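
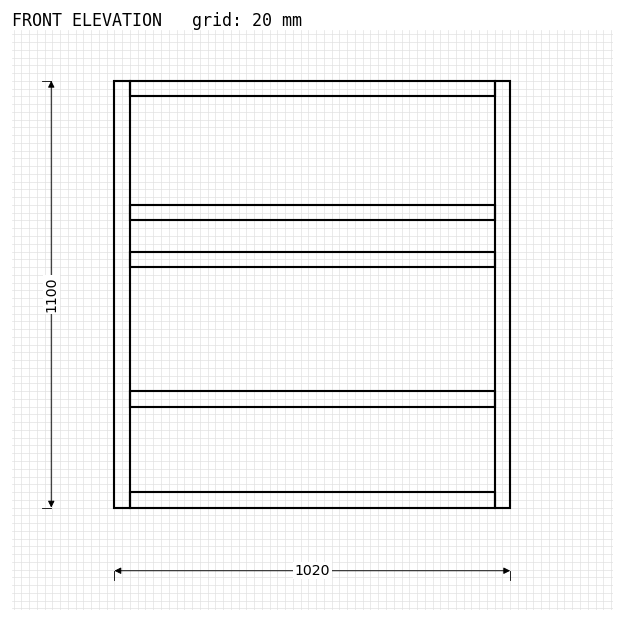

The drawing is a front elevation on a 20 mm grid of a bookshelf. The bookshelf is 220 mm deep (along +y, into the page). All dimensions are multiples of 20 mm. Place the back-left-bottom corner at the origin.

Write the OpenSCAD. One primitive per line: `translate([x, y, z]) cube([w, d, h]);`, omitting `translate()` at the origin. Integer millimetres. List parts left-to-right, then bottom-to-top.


cube([40, 220, 1100]);
translate([40, 0, 0]) cube([940, 220, 40]);
translate([40, 0, 260]) cube([940, 220, 40]);
translate([40, 0, 620]) cube([940, 220, 40]);
translate([40, 0, 740]) cube([940, 220, 40]);
translate([40, 0, 1060]) cube([940, 220, 40]);
translate([980, 0, 0]) cube([40, 220, 1100]);


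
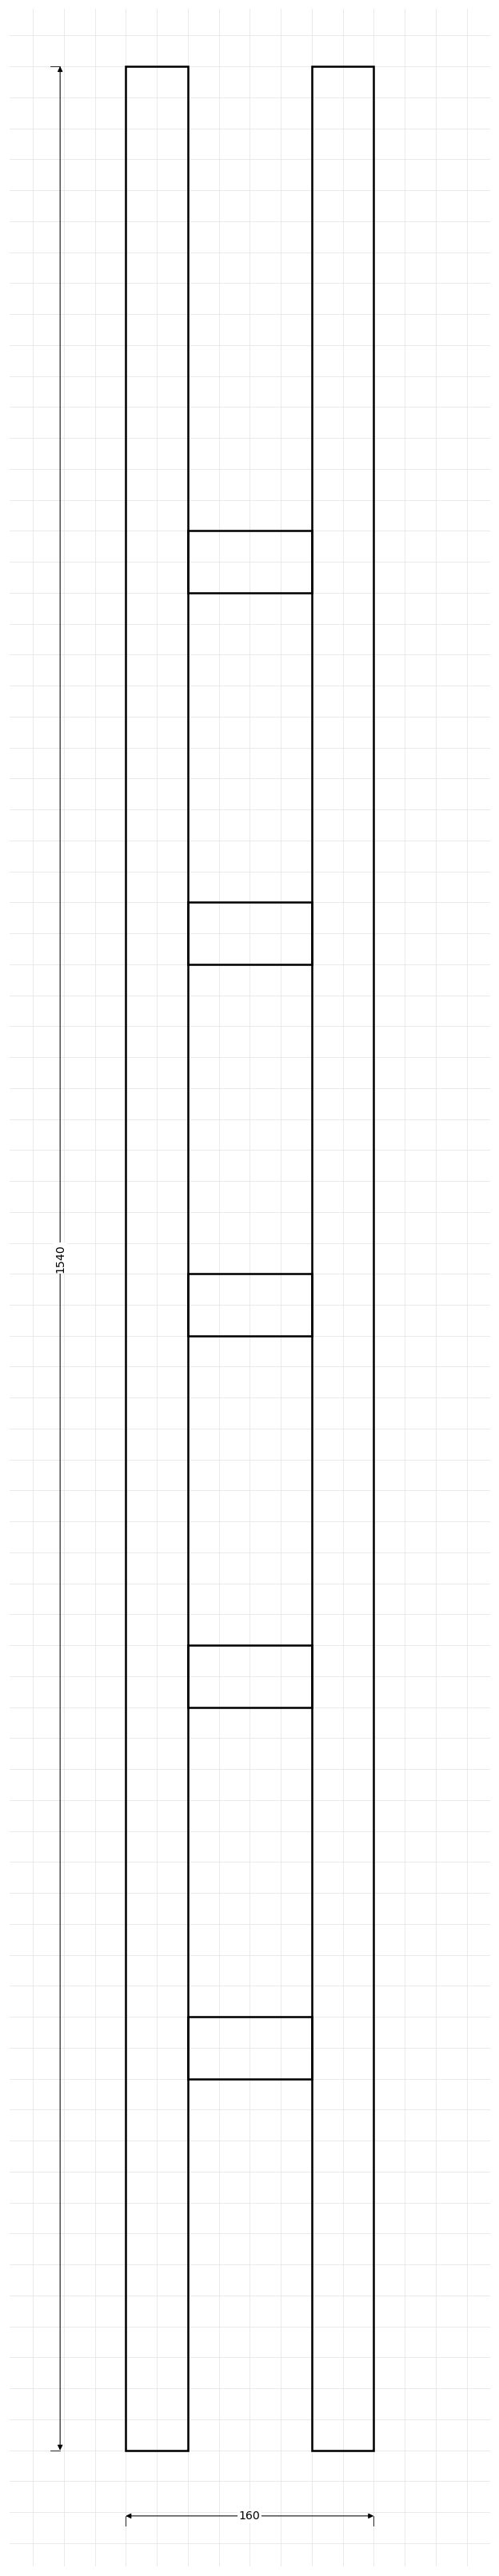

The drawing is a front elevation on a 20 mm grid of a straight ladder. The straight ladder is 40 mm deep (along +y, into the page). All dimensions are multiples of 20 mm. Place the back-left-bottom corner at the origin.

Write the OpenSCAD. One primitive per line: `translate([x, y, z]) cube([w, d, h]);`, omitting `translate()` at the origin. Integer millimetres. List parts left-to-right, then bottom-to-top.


cube([40, 40, 1540]);
translate([40, 0, 240]) cube([80, 40, 40]);
translate([40, 0, 480]) cube([80, 40, 40]);
translate([40, 0, 720]) cube([80, 40, 40]);
translate([40, 0, 960]) cube([80, 40, 40]);
translate([40, 0, 1200]) cube([80, 40, 40]);
translate([120, 0, 0]) cube([40, 40, 1540]);


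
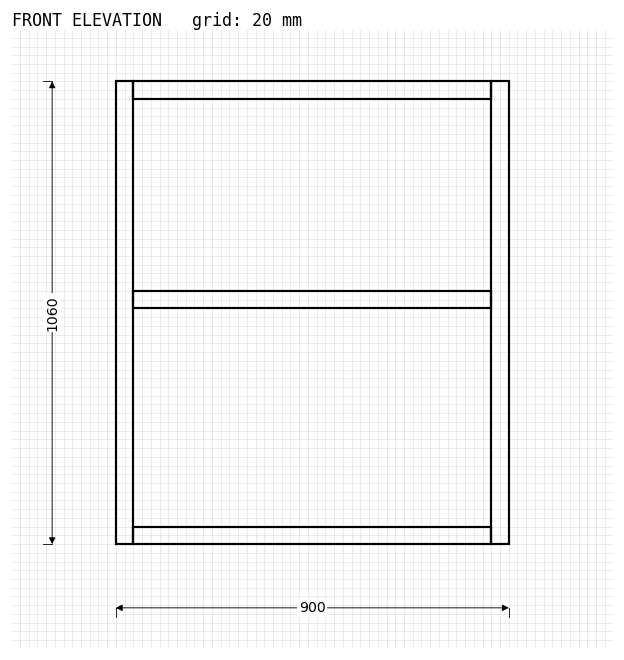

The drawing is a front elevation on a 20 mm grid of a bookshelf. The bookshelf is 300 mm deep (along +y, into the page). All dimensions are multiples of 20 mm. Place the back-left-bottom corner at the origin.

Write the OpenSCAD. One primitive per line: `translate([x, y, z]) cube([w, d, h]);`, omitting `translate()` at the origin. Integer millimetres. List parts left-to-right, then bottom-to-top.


cube([40, 300, 1060]);
translate([40, 0, 0]) cube([820, 300, 40]);
translate([40, 0, 540]) cube([820, 300, 40]);
translate([40, 0, 1020]) cube([820, 300, 40]);
translate([860, 0, 0]) cube([40, 300, 1060]);


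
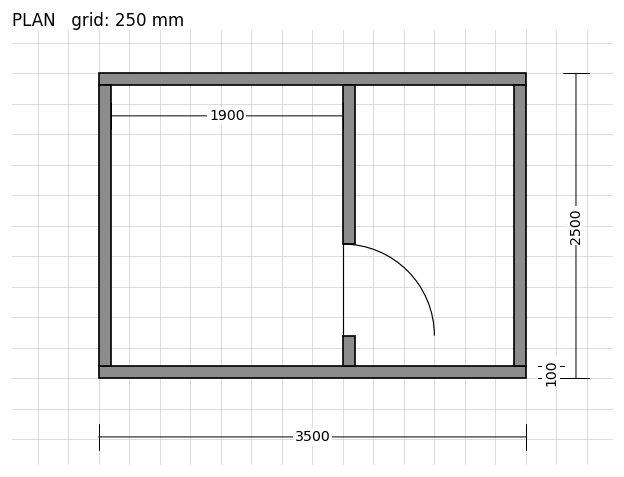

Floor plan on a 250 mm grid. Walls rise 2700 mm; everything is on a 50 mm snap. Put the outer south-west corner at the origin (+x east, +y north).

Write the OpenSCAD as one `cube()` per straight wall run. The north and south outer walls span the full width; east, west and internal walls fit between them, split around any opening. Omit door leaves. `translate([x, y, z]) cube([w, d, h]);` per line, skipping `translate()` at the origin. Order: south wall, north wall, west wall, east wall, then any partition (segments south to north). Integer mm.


cube([3500, 100, 2700]);
translate([0, 2400, 0]) cube([3500, 100, 2700]);
translate([0, 100, 0]) cube([100, 2300, 2700]);
translate([3400, 100, 0]) cube([100, 2300, 2700]);
translate([2000, 100, 0]) cube([100, 250, 2700]);
translate([2000, 1100, 0]) cube([100, 1300, 2700]);


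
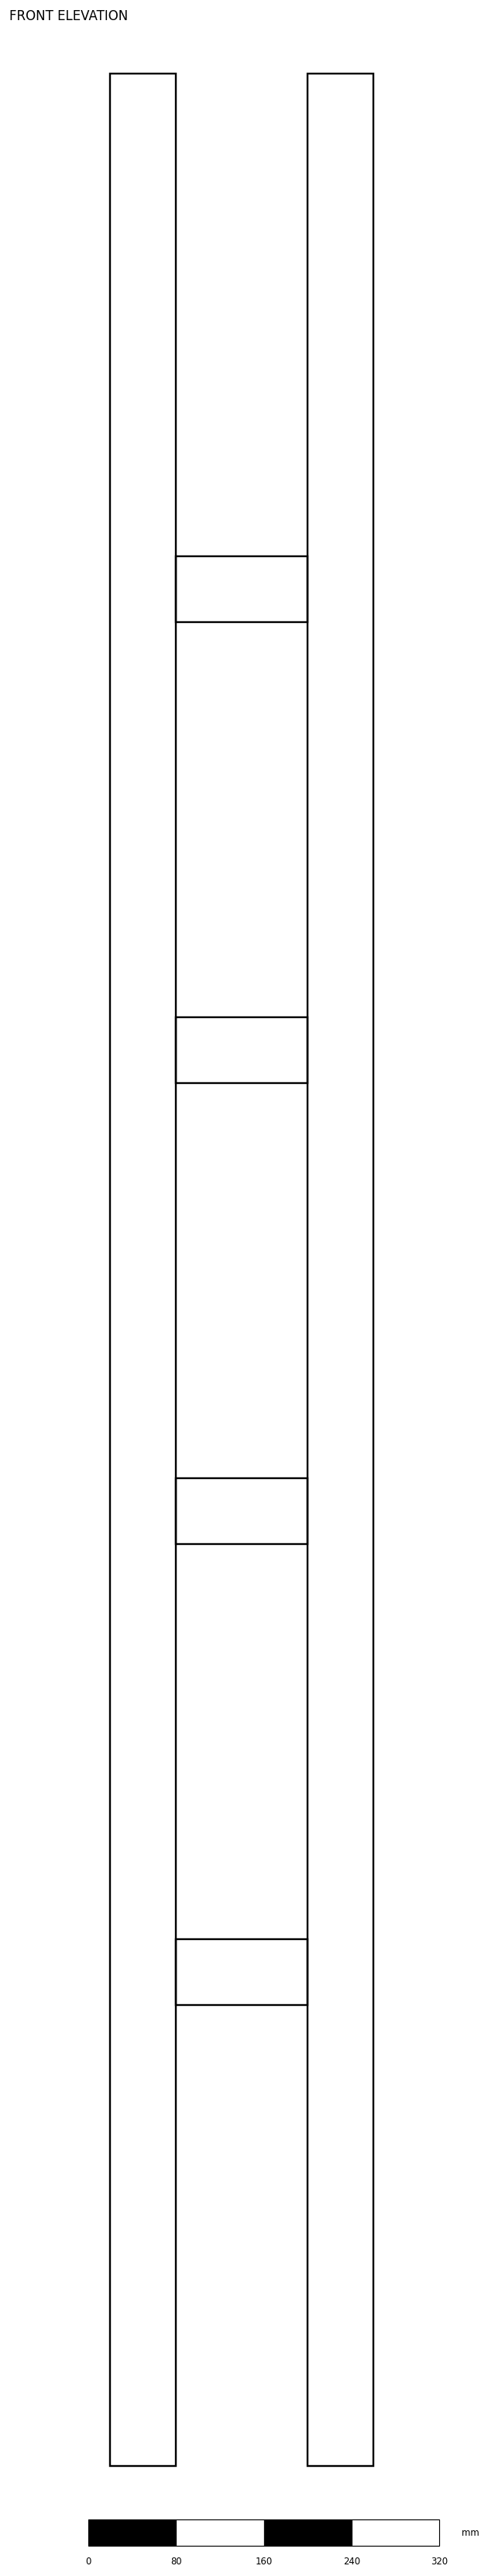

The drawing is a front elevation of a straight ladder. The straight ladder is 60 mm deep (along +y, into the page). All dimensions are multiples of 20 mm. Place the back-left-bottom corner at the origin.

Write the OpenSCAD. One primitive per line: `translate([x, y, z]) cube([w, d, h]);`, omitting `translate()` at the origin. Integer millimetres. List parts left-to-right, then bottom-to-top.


cube([60, 60, 2180]);
translate([60, 0, 420]) cube([120, 60, 60]);
translate([60, 0, 840]) cube([120, 60, 60]);
translate([60, 0, 1260]) cube([120, 60, 60]);
translate([60, 0, 1680]) cube([120, 60, 60]);
translate([180, 0, 0]) cube([60, 60, 2180]);


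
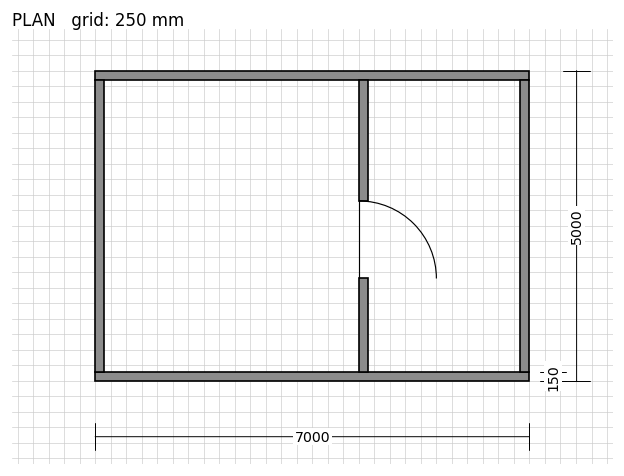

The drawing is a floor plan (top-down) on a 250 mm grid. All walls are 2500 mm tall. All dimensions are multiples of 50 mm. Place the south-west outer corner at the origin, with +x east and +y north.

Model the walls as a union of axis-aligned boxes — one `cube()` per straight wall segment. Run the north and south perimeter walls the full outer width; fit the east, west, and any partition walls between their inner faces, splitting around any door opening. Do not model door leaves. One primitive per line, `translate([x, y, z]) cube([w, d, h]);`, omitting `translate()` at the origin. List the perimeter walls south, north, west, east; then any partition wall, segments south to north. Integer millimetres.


cube([7000, 150, 2500]);
translate([0, 4850, 0]) cube([7000, 150, 2500]);
translate([0, 150, 0]) cube([150, 4700, 2500]);
translate([6850, 150, 0]) cube([150, 4700, 2500]);
translate([4250, 150, 0]) cube([150, 1500, 2500]);
translate([4250, 2900, 0]) cube([150, 1950, 2500]);


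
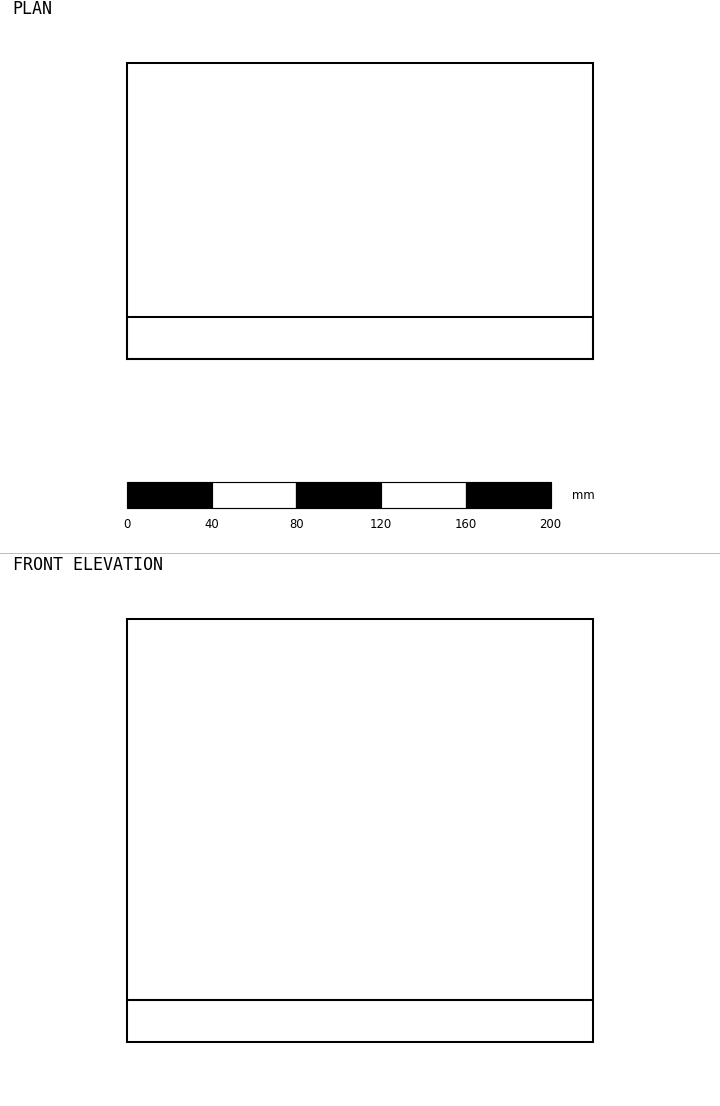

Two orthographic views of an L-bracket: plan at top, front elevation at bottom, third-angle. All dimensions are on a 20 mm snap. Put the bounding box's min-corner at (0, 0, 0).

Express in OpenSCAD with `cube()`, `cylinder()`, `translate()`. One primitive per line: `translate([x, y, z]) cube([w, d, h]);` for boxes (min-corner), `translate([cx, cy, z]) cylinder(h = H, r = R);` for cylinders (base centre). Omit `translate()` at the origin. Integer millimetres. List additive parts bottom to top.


cube([220, 140, 20]);
translate([0, 0, 20]) cube([220, 20, 180]);


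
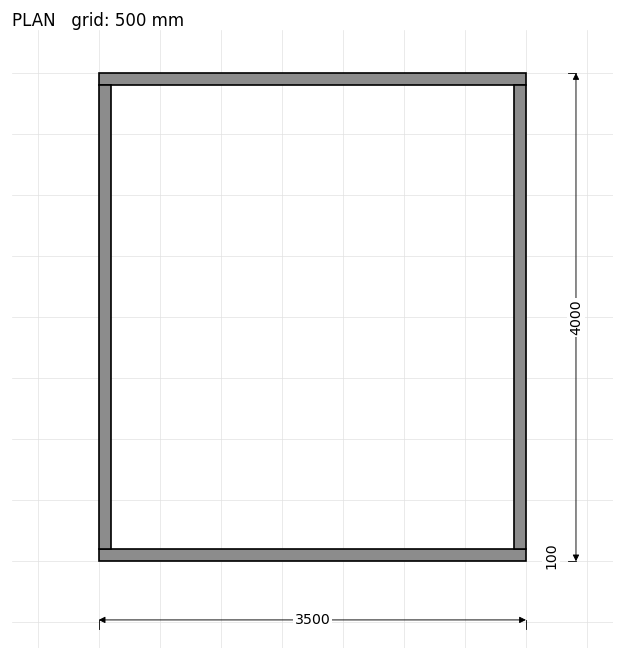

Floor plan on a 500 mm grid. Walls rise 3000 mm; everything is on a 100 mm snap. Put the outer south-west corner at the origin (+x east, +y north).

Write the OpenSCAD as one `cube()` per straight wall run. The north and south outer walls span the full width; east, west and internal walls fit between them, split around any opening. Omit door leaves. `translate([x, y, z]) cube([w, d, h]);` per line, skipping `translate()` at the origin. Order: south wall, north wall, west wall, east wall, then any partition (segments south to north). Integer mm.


cube([3500, 100, 3000]);
translate([0, 3900, 0]) cube([3500, 100, 3000]);
translate([0, 100, 0]) cube([100, 3800, 3000]);
translate([3400, 100, 0]) cube([100, 3800, 3000]);


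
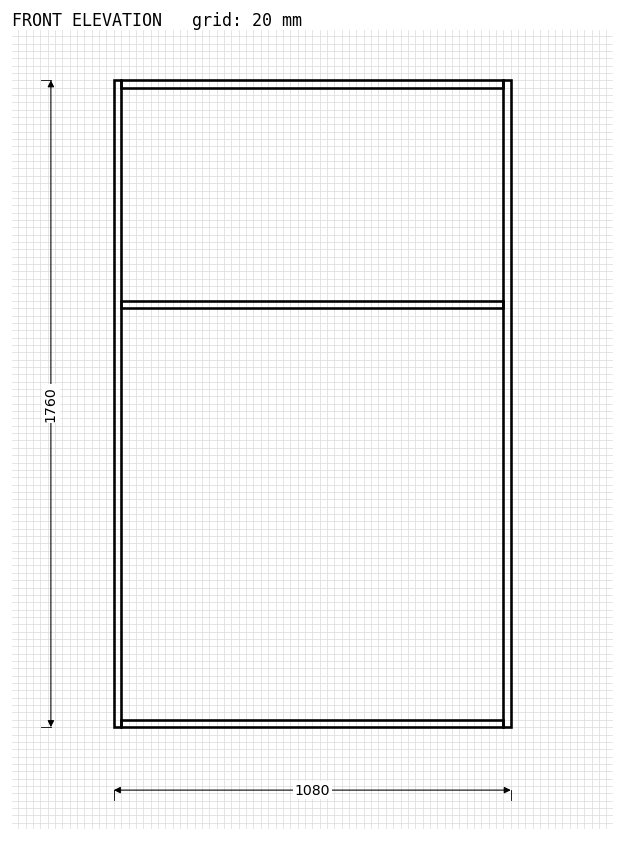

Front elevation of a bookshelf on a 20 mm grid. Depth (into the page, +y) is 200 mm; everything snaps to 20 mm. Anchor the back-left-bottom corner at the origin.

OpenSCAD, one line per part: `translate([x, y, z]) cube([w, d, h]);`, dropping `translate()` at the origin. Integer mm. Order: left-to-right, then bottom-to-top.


cube([20, 200, 1760]);
translate([20, 0, 0]) cube([1040, 200, 20]);
translate([20, 0, 1140]) cube([1040, 200, 20]);
translate([20, 0, 1740]) cube([1040, 200, 20]);
translate([1060, 0, 0]) cube([20, 200, 1760]);


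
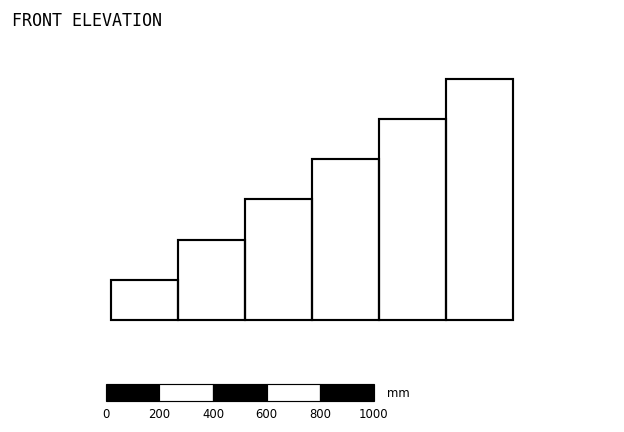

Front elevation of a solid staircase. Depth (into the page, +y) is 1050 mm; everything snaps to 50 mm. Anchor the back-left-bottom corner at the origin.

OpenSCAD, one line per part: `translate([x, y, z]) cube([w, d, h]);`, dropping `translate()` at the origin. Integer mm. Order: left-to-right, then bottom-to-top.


cube([250, 1050, 150]);
translate([250, 0, 0]) cube([250, 1050, 300]);
translate([500, 0, 0]) cube([250, 1050, 450]);
translate([750, 0, 0]) cube([250, 1050, 600]);
translate([1000, 0, 0]) cube([250, 1050, 750]);
translate([1250, 0, 0]) cube([250, 1050, 900]);


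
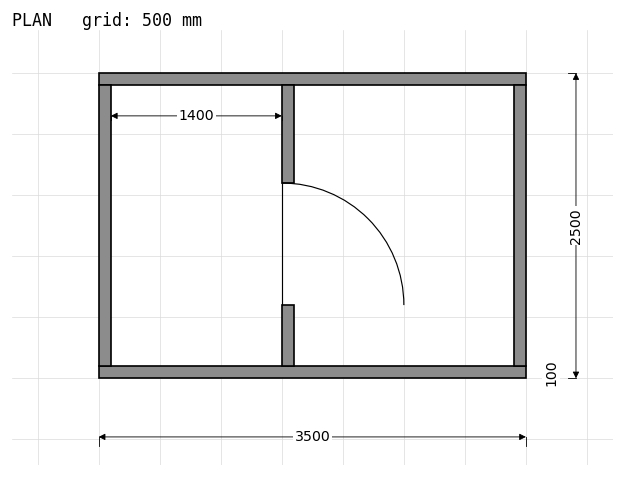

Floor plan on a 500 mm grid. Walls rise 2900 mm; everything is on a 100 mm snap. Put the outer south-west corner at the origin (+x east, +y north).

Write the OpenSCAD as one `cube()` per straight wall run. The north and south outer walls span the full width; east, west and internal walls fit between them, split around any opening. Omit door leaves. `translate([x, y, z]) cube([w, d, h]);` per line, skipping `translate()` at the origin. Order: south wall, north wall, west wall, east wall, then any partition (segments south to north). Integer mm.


cube([3500, 100, 2900]);
translate([0, 2400, 0]) cube([3500, 100, 2900]);
translate([0, 100, 0]) cube([100, 2300, 2900]);
translate([3400, 100, 0]) cube([100, 2300, 2900]);
translate([1500, 100, 0]) cube([100, 500, 2900]);
translate([1500, 1600, 0]) cube([100, 800, 2900]);


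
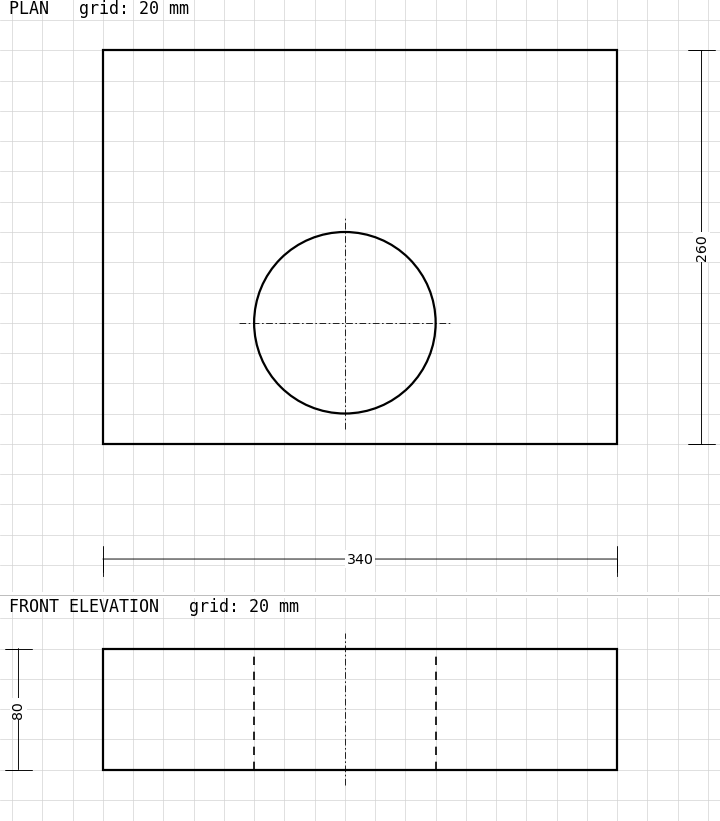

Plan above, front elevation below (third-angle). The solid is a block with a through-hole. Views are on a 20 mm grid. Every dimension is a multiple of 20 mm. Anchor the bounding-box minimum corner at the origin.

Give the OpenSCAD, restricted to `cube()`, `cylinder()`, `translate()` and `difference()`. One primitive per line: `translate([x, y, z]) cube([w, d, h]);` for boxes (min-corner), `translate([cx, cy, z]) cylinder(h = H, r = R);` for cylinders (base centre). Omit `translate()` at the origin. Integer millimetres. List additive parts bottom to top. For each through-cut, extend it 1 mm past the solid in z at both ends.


difference() {
  cube([340, 260, 80]);
  translate([160, 80, -1]) cylinder(h = 82, r = 60);
}


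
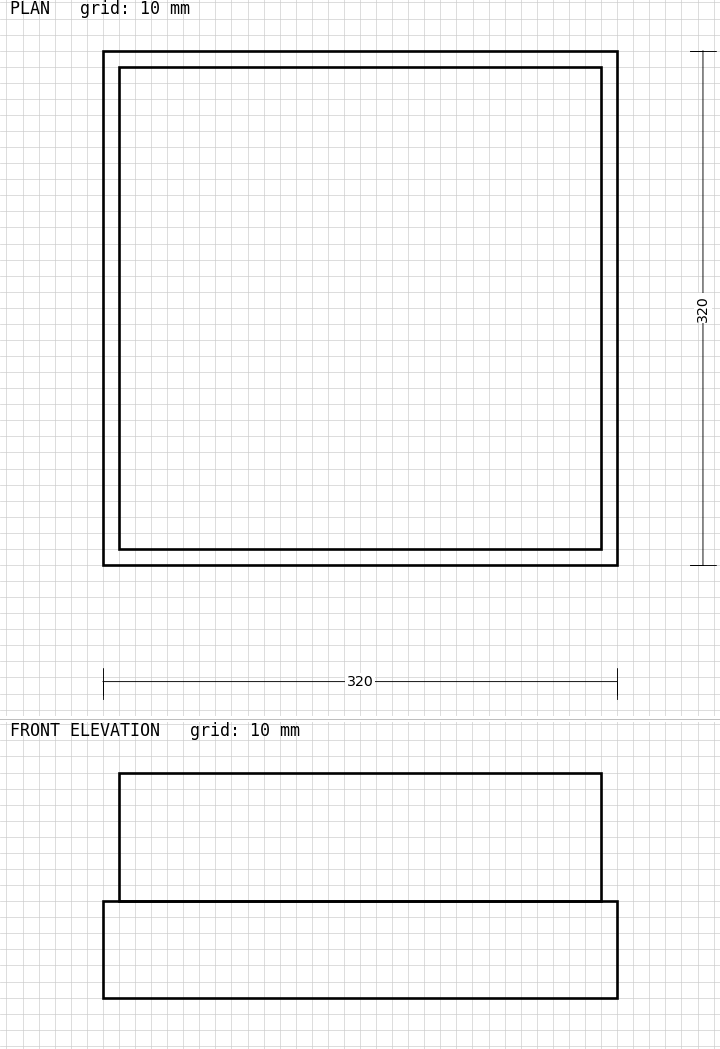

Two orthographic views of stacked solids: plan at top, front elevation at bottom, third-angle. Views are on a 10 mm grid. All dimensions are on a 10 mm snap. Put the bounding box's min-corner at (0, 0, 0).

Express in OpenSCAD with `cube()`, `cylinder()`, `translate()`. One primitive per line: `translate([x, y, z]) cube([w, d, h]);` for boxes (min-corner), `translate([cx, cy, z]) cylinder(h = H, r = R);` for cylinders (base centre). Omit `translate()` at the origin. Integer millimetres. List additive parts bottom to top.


cube([320, 320, 60]);
translate([10, 10, 60]) cube([300, 300, 80]);


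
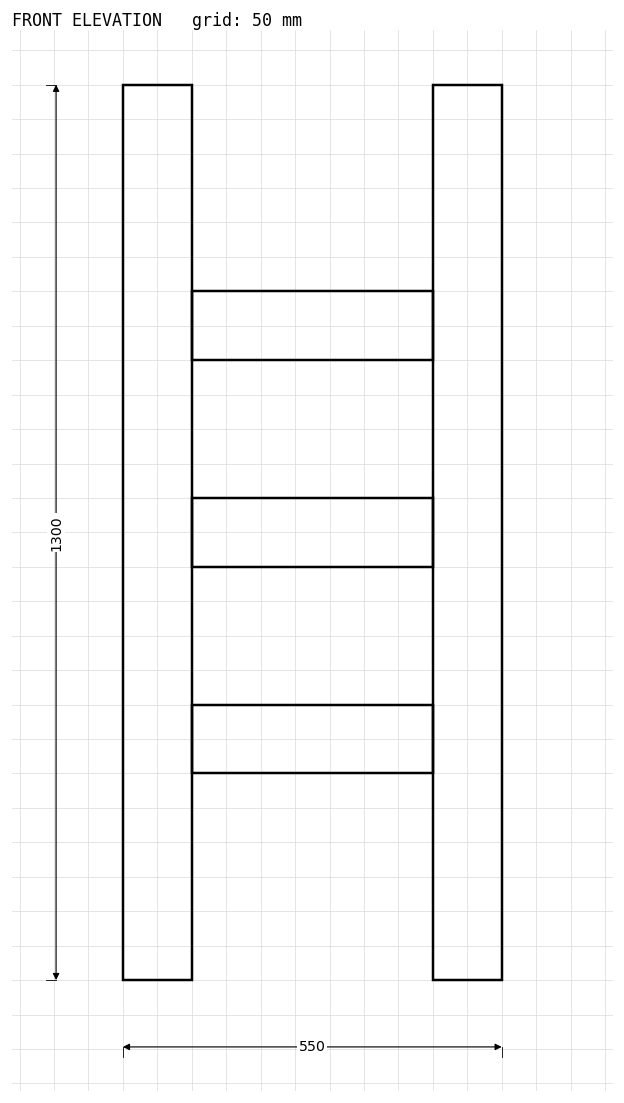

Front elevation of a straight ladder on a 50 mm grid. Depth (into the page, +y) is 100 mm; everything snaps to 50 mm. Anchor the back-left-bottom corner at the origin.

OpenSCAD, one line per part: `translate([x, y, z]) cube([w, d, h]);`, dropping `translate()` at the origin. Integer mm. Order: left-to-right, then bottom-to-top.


cube([100, 100, 1300]);
translate([100, 0, 300]) cube([350, 100, 100]);
translate([100, 0, 600]) cube([350, 100, 100]);
translate([100, 0, 900]) cube([350, 100, 100]);
translate([450, 0, 0]) cube([100, 100, 1300]);


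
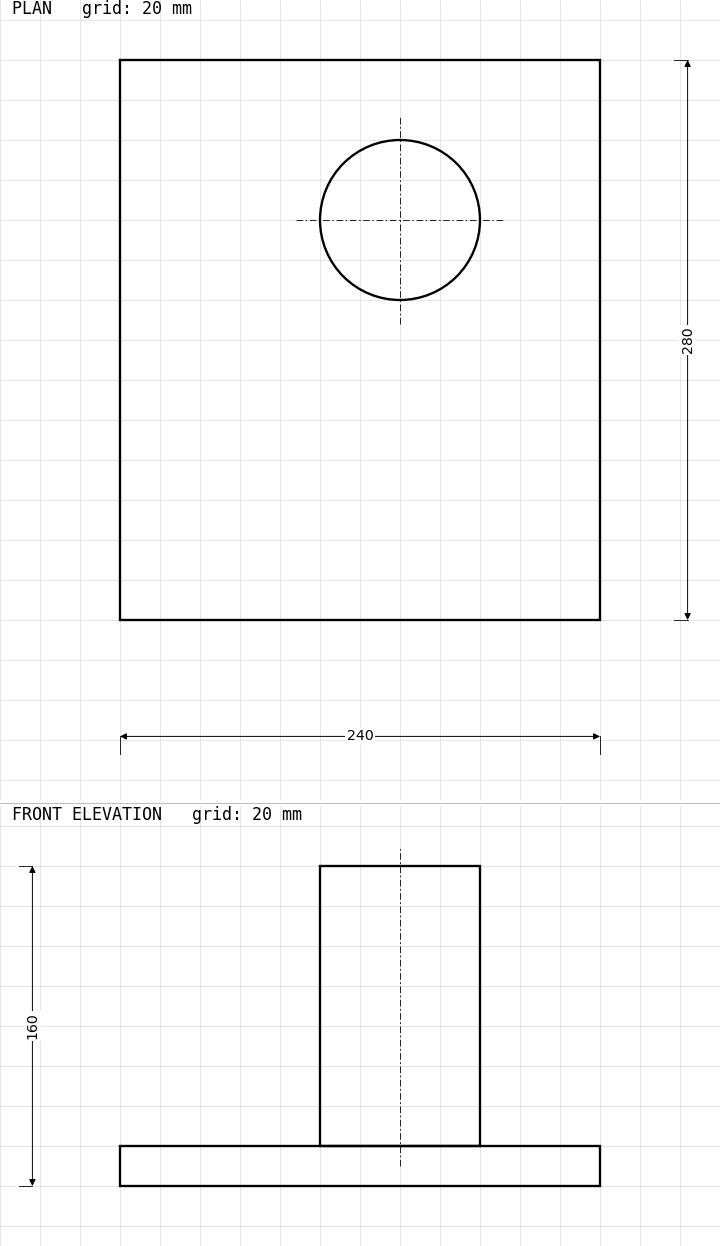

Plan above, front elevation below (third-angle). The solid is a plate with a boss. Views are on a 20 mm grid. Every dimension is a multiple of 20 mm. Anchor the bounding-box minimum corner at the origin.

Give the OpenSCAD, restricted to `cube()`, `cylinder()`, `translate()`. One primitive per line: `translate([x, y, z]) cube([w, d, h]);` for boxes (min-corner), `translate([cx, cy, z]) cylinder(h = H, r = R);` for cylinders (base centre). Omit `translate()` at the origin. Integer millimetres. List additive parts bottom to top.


cube([240, 280, 20]);
translate([140, 200, 20]) cylinder(h = 140, r = 40);


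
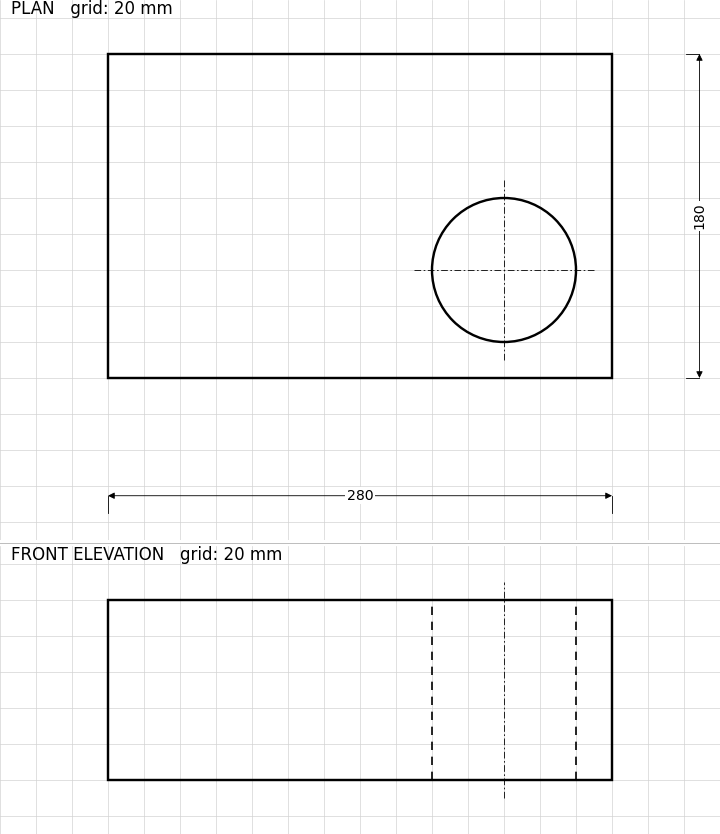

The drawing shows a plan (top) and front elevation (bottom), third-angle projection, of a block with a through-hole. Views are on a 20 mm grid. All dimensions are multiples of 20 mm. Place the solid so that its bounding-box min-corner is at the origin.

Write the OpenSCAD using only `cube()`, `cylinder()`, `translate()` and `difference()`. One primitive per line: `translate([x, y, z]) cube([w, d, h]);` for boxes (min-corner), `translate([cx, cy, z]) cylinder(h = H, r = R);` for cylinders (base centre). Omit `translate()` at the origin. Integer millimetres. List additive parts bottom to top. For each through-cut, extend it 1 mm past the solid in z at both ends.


difference() {
  cube([280, 180, 100]);
  translate([220, 60, -1]) cylinder(h = 102, r = 40);
}


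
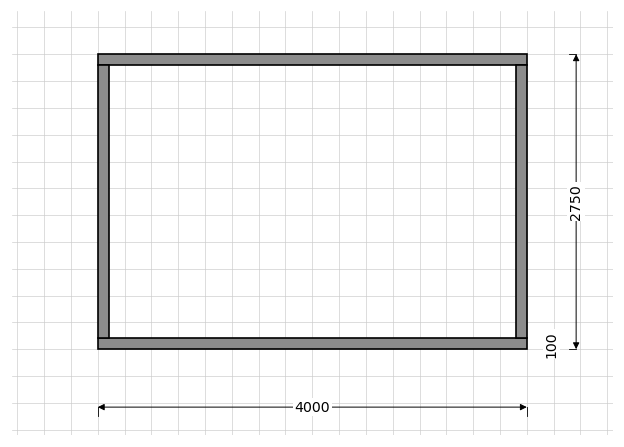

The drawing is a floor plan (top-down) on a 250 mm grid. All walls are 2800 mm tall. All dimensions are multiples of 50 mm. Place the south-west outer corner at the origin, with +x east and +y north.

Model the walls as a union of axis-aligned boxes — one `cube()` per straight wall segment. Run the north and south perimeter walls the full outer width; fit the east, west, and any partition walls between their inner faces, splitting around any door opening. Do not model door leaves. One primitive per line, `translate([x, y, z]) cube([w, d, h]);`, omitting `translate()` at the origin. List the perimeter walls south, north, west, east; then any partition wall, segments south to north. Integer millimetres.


cube([4000, 100, 2800]);
translate([0, 2650, 0]) cube([4000, 100, 2800]);
translate([0, 100, 0]) cube([100, 2550, 2800]);
translate([3900, 100, 0]) cube([100, 2550, 2800]);


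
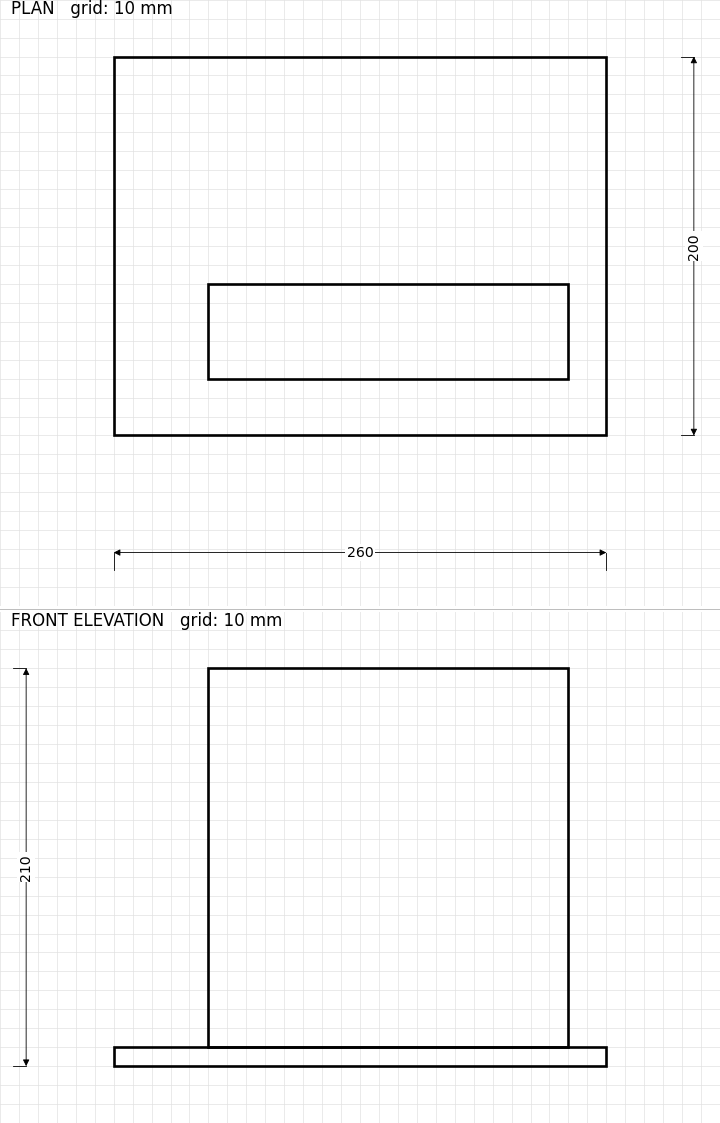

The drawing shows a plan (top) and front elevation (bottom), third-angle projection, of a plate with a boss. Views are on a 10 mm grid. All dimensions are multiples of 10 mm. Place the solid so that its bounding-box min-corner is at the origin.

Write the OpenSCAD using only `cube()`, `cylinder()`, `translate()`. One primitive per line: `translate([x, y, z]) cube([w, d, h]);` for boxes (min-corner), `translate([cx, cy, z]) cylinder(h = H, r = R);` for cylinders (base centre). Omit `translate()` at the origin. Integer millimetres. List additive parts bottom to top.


cube([260, 200, 10]);
translate([50, 30, 10]) cube([190, 50, 200]);


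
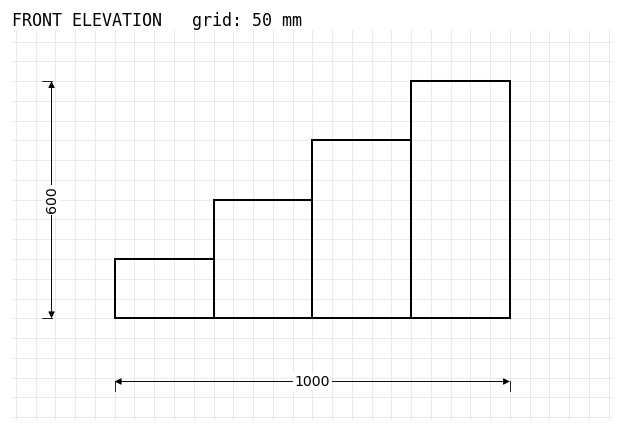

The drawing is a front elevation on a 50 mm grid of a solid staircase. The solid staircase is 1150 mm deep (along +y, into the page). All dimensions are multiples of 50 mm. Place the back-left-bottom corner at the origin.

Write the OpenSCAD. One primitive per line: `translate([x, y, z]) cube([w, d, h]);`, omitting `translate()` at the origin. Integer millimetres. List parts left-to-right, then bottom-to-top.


cube([250, 1150, 150]);
translate([250, 0, 0]) cube([250, 1150, 300]);
translate([500, 0, 0]) cube([250, 1150, 450]);
translate([750, 0, 0]) cube([250, 1150, 600]);


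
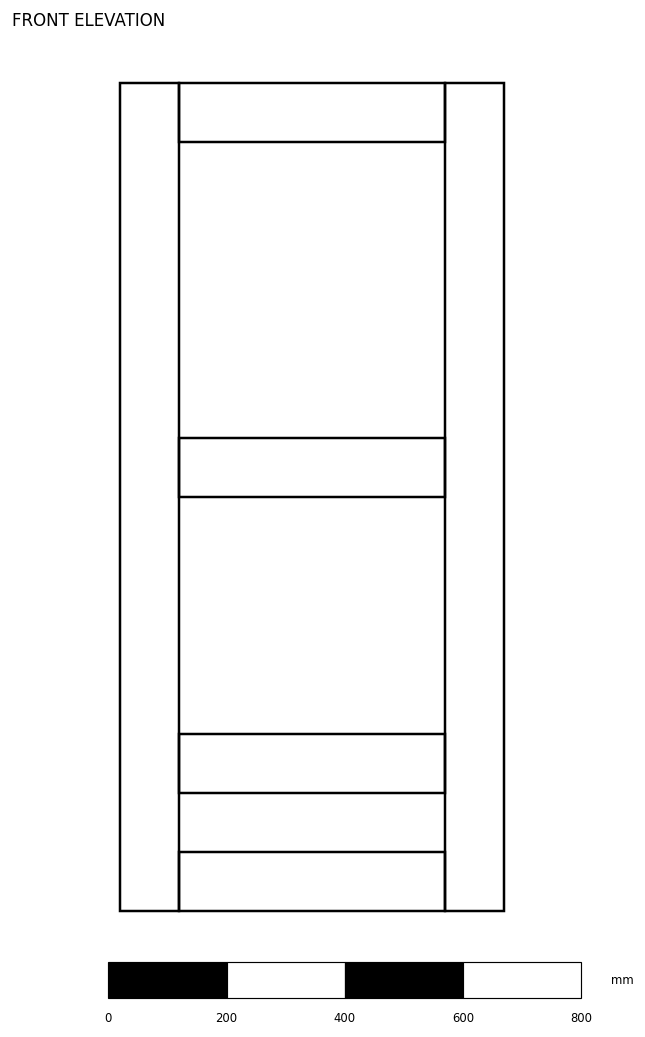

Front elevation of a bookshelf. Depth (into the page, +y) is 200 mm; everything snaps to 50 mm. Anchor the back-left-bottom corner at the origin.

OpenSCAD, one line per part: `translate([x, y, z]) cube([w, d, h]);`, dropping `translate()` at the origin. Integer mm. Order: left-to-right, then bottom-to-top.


cube([100, 200, 1400]);
translate([100, 0, 0]) cube([450, 200, 100]);
translate([100, 0, 200]) cube([450, 200, 100]);
translate([100, 0, 700]) cube([450, 200, 100]);
translate([100, 0, 1300]) cube([450, 200, 100]);
translate([550, 0, 0]) cube([100, 200, 1400]);


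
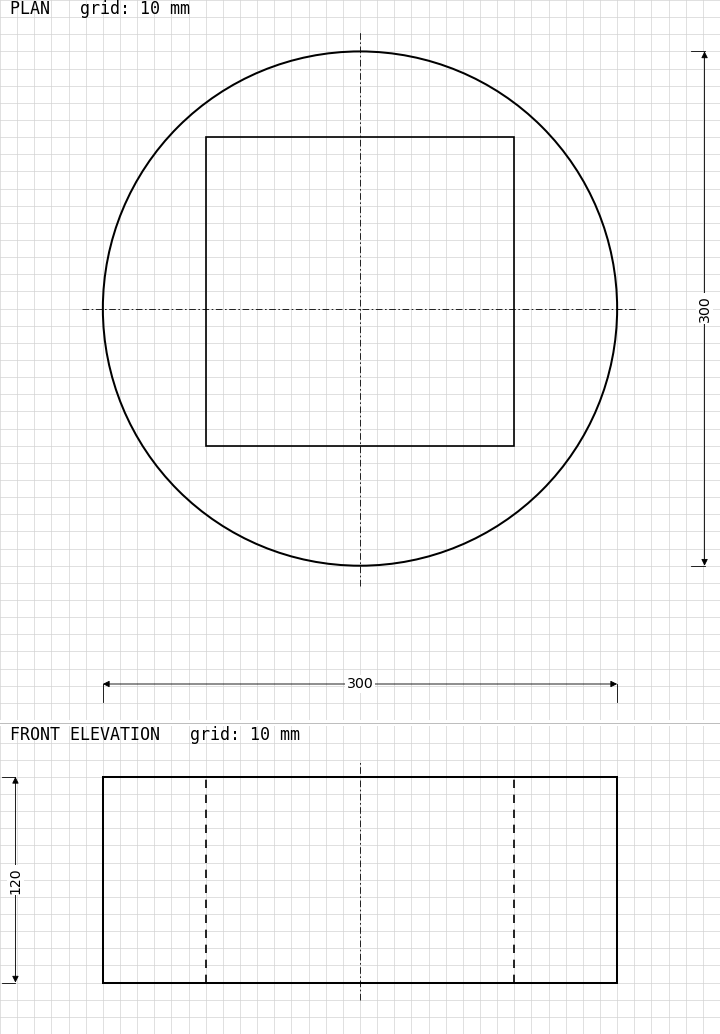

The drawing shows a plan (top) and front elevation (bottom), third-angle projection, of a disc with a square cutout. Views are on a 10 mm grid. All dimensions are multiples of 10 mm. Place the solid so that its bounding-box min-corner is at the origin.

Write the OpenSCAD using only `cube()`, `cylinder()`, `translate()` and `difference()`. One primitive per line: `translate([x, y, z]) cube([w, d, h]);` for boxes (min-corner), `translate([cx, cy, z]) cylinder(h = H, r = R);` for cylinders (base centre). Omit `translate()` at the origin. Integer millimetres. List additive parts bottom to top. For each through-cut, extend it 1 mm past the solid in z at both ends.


difference() {
  translate([150, 150, 0]) cylinder(h = 120, r = 150);
  translate([60, 70, -1]) cube([180, 180, 122]);
}


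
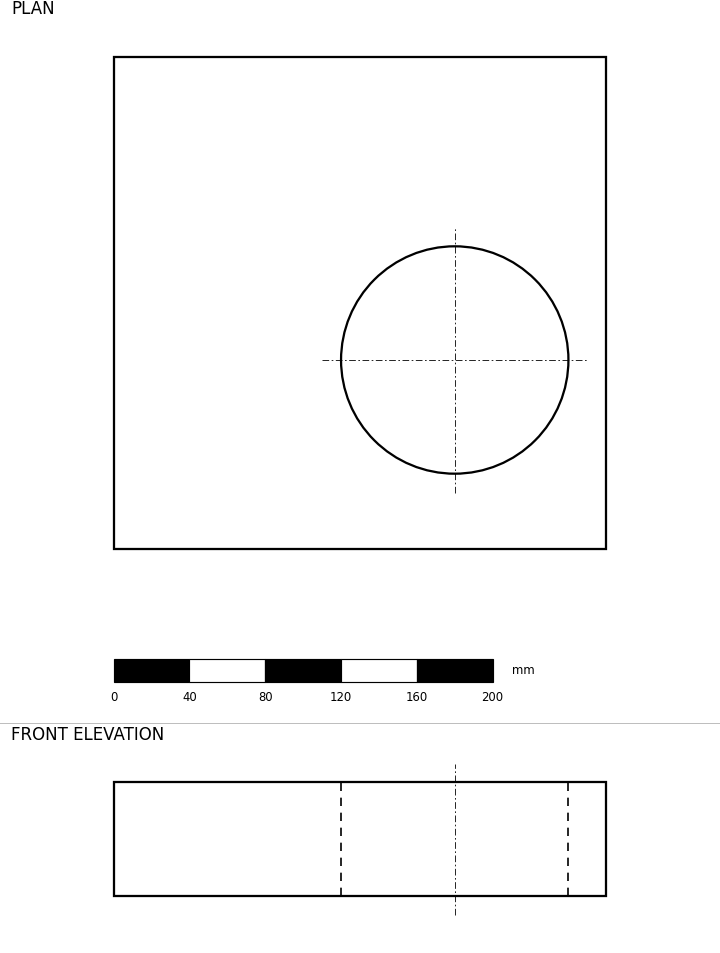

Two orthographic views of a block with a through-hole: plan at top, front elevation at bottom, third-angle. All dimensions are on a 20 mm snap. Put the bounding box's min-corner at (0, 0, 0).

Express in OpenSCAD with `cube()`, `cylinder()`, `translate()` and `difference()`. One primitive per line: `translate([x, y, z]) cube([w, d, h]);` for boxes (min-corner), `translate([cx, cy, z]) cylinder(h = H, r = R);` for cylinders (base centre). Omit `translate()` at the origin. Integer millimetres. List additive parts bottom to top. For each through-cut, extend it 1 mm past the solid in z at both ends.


difference() {
  cube([260, 260, 60]);
  translate([180, 100, -1]) cylinder(h = 62, r = 60);
}


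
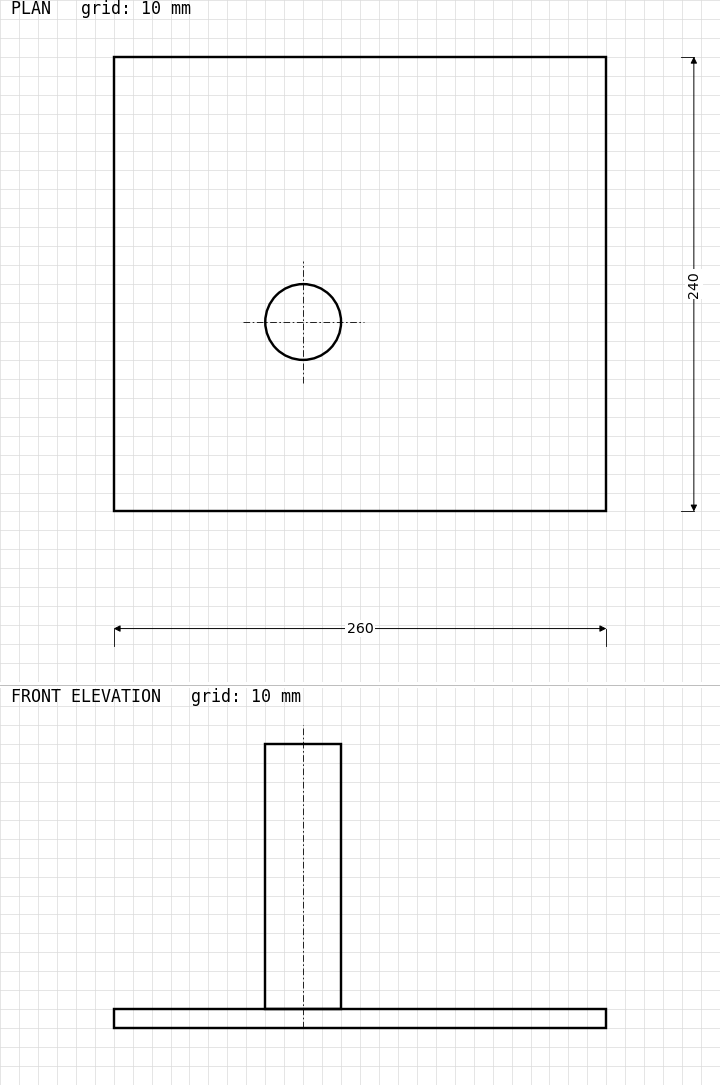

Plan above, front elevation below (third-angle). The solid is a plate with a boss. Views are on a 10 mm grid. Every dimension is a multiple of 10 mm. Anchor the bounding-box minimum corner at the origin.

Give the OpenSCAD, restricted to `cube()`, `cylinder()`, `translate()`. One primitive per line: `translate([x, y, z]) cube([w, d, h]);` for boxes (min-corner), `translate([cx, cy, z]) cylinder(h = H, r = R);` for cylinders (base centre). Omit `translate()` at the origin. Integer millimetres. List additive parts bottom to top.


cube([260, 240, 10]);
translate([100, 100, 10]) cylinder(h = 140, r = 20);


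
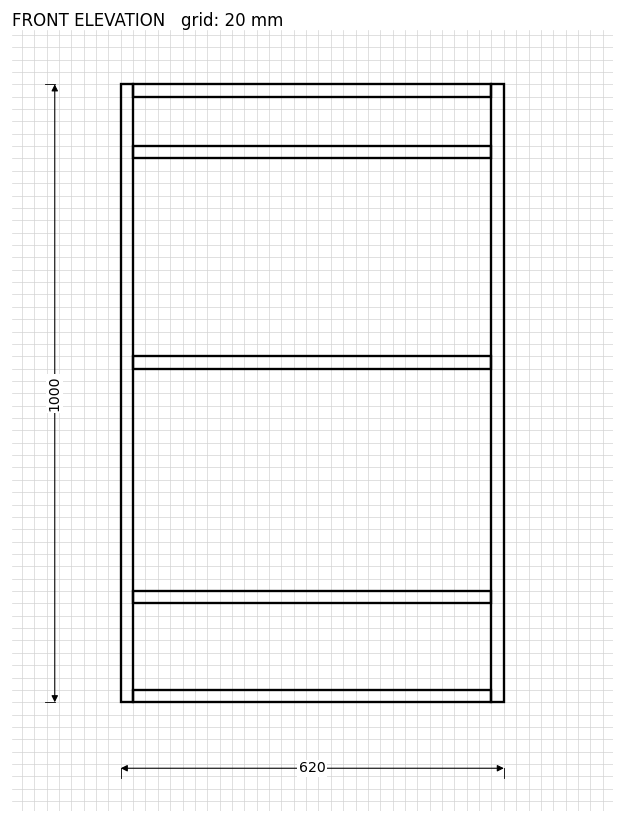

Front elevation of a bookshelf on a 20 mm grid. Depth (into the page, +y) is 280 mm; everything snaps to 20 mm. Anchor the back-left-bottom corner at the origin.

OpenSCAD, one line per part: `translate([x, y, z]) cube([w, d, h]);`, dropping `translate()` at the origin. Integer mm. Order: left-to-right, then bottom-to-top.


cube([20, 280, 1000]);
translate([20, 0, 0]) cube([580, 280, 20]);
translate([20, 0, 160]) cube([580, 280, 20]);
translate([20, 0, 540]) cube([580, 280, 20]);
translate([20, 0, 880]) cube([580, 280, 20]);
translate([20, 0, 980]) cube([580, 280, 20]);
translate([600, 0, 0]) cube([20, 280, 1000]);


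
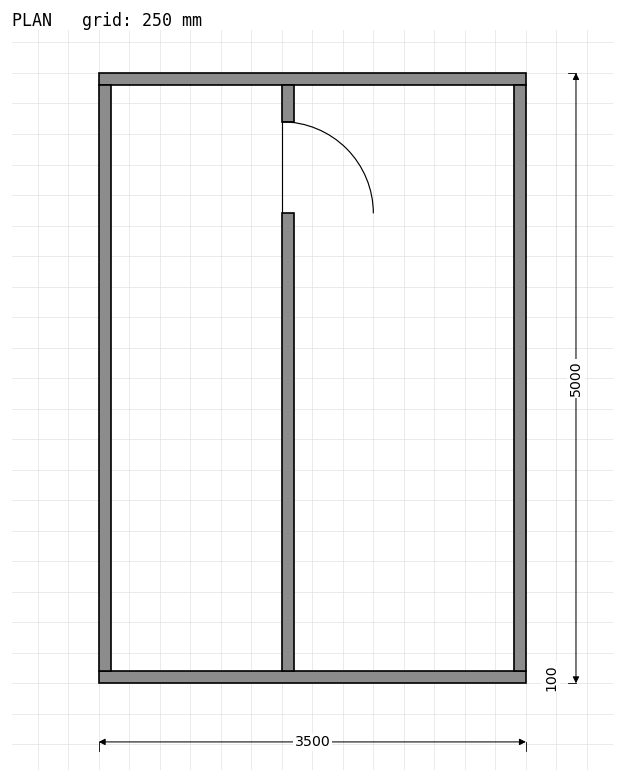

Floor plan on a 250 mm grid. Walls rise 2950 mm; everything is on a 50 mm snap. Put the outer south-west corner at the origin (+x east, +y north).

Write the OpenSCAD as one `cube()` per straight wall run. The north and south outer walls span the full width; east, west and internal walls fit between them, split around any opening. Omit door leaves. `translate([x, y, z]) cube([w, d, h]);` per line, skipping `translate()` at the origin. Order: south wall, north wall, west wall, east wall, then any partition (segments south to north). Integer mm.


cube([3500, 100, 2950]);
translate([0, 4900, 0]) cube([3500, 100, 2950]);
translate([0, 100, 0]) cube([100, 4800, 2950]);
translate([3400, 100, 0]) cube([100, 4800, 2950]);
translate([1500, 100, 0]) cube([100, 3750, 2950]);
translate([1500, 4600, 0]) cube([100, 300, 2950]);


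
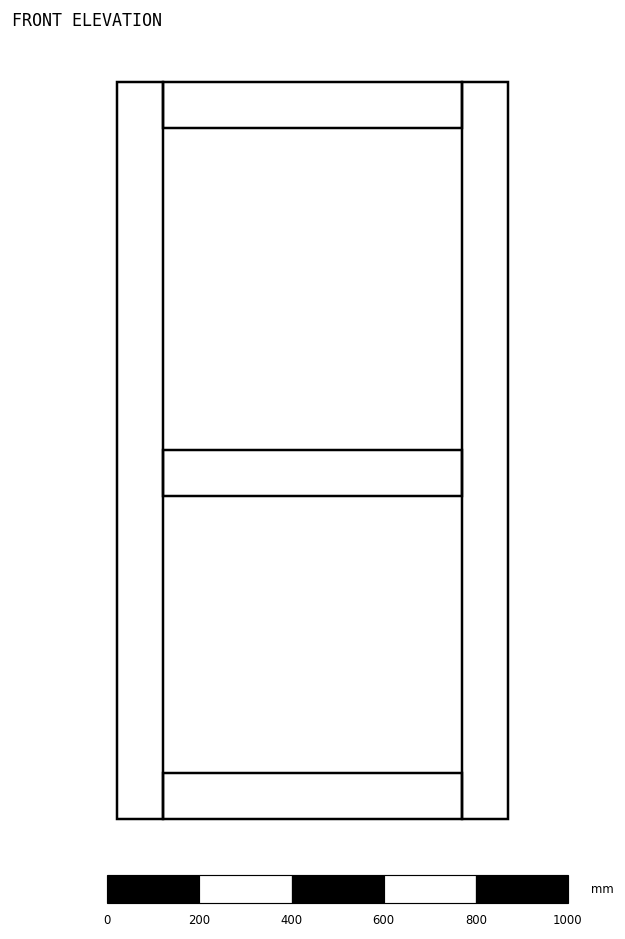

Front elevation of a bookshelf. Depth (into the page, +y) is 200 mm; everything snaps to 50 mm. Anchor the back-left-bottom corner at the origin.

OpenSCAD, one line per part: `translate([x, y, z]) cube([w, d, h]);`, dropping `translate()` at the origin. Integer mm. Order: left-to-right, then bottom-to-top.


cube([100, 200, 1600]);
translate([100, 0, 0]) cube([650, 200, 100]);
translate([100, 0, 700]) cube([650, 200, 100]);
translate([100, 0, 1500]) cube([650, 200, 100]);
translate([750, 0, 0]) cube([100, 200, 1600]);


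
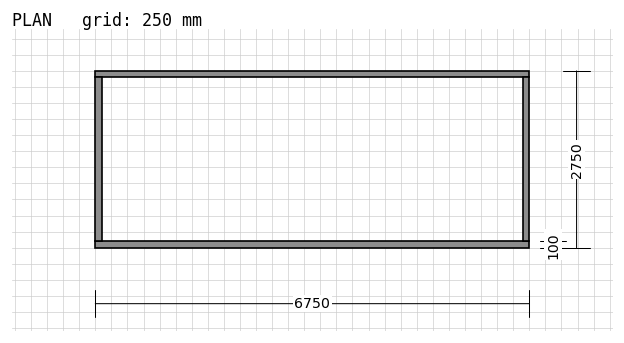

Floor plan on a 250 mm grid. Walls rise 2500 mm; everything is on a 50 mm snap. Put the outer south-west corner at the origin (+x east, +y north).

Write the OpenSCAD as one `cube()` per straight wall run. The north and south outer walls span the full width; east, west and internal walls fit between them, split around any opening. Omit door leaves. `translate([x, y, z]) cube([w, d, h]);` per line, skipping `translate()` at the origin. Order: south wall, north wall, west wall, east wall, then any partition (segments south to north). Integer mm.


cube([6750, 100, 2500]);
translate([0, 2650, 0]) cube([6750, 100, 2500]);
translate([0, 100, 0]) cube([100, 2550, 2500]);
translate([6650, 100, 0]) cube([100, 2550, 2500]);


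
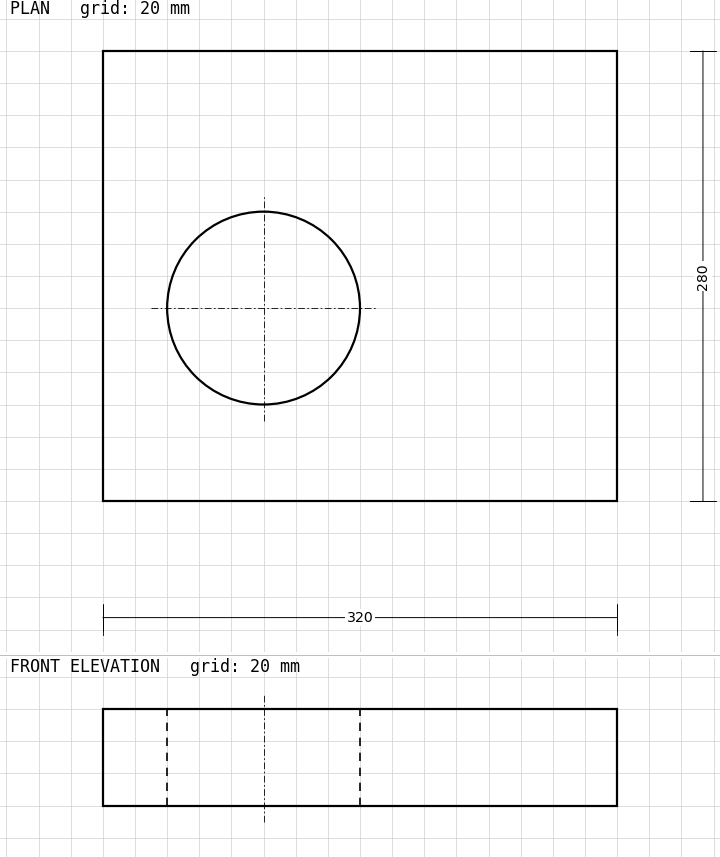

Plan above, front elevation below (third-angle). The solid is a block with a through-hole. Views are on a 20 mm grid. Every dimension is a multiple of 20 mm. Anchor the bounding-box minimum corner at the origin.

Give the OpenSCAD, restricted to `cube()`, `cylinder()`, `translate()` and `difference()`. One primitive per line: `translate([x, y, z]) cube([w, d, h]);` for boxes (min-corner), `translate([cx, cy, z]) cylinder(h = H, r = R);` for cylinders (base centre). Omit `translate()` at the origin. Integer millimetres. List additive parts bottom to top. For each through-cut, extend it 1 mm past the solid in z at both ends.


difference() {
  cube([320, 280, 60]);
  translate([100, 120, -1]) cylinder(h = 62, r = 60);
}


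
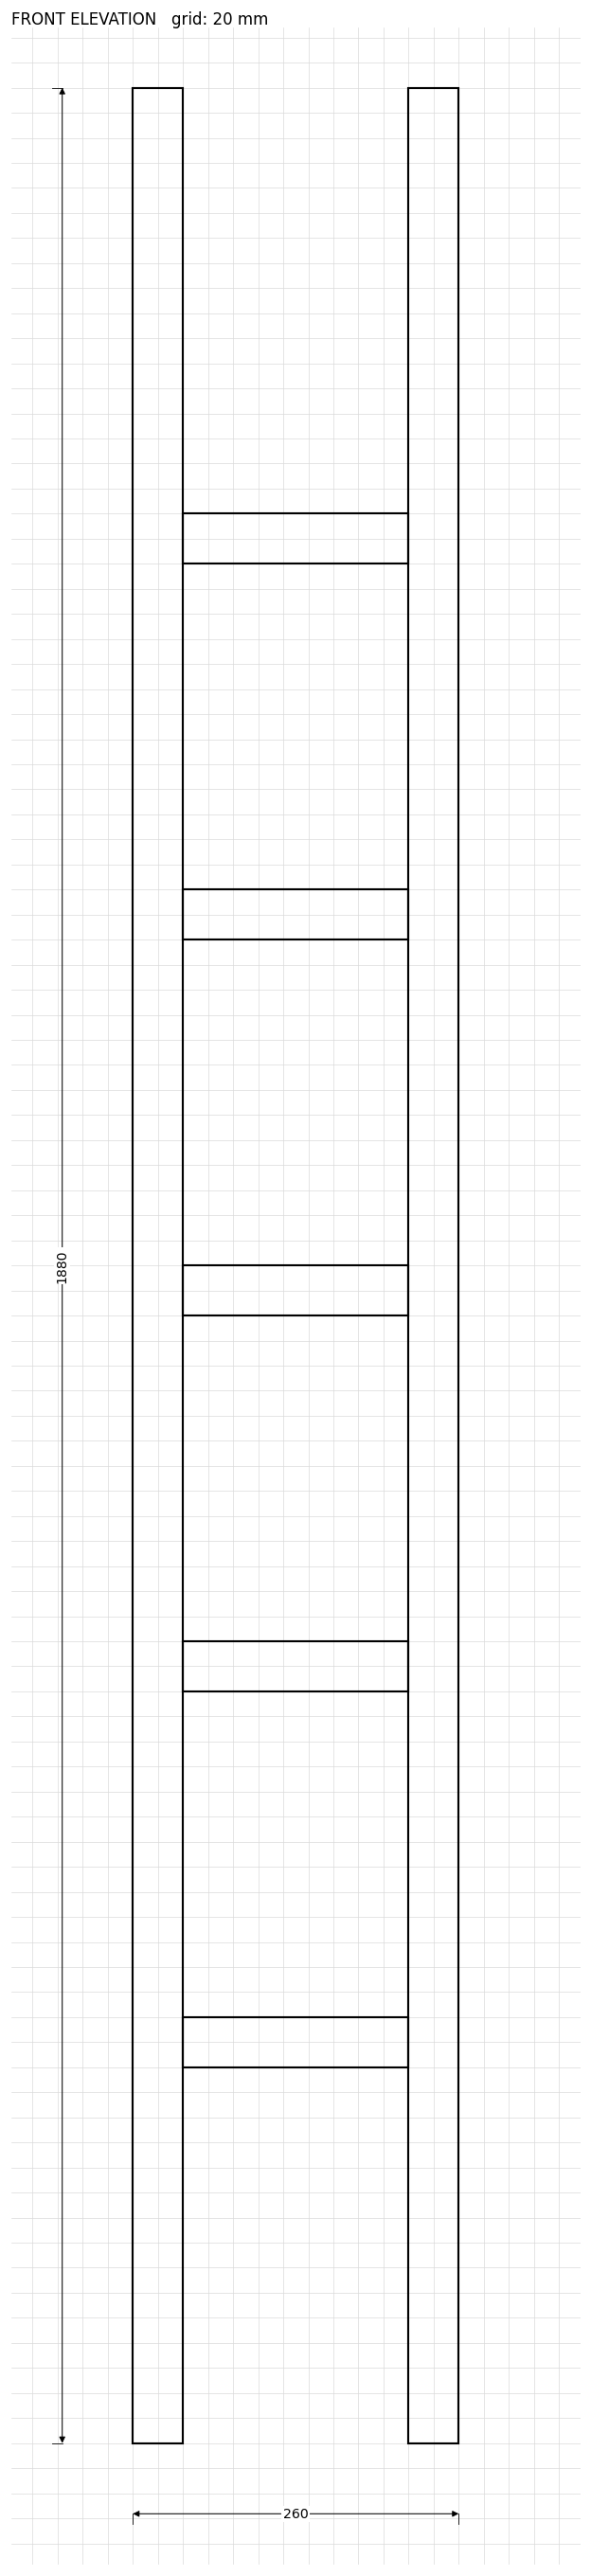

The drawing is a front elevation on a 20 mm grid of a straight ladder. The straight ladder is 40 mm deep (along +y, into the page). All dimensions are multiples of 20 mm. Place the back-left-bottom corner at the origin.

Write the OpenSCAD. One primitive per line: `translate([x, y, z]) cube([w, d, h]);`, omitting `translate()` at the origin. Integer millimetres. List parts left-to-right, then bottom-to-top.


cube([40, 40, 1880]);
translate([40, 0, 300]) cube([180, 40, 40]);
translate([40, 0, 600]) cube([180, 40, 40]);
translate([40, 0, 900]) cube([180, 40, 40]);
translate([40, 0, 1200]) cube([180, 40, 40]);
translate([40, 0, 1500]) cube([180, 40, 40]);
translate([220, 0, 0]) cube([40, 40, 1880]);


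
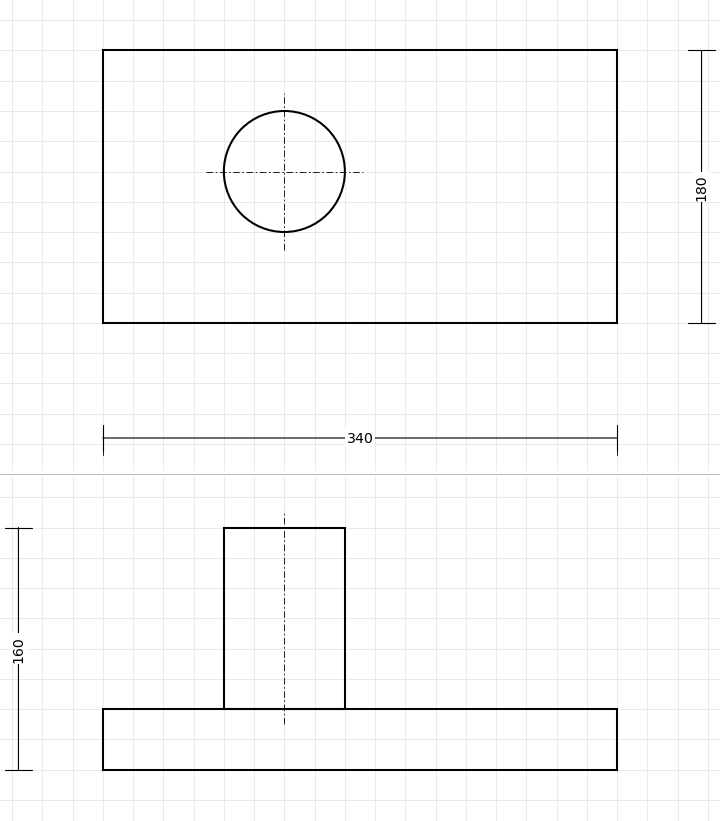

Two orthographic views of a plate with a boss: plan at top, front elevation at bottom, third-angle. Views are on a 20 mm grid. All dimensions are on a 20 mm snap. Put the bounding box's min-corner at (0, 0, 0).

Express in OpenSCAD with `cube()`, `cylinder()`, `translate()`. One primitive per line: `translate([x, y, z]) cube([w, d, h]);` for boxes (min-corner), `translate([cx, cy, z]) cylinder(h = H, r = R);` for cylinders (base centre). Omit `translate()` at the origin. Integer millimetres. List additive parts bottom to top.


cube([340, 180, 40]);
translate([120, 100, 40]) cylinder(h = 120, r = 40);


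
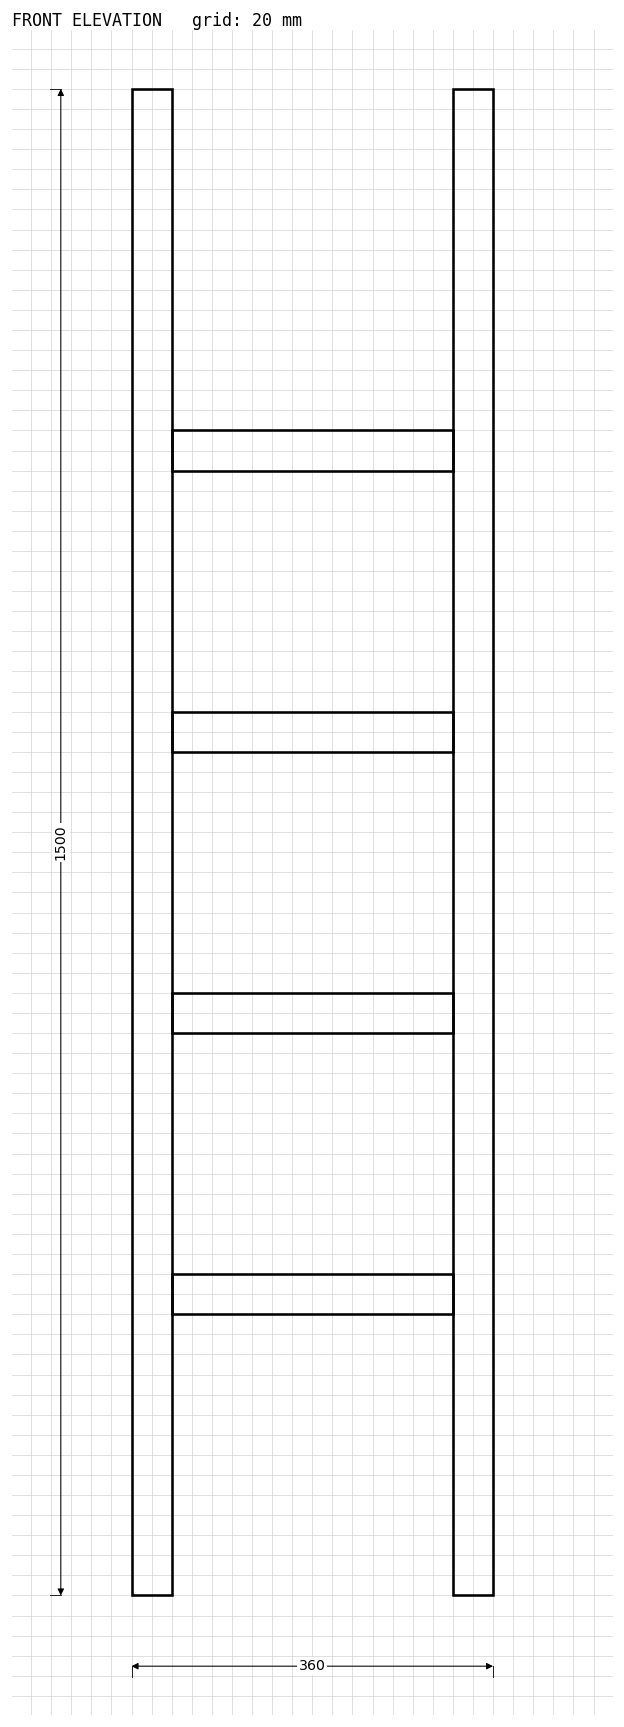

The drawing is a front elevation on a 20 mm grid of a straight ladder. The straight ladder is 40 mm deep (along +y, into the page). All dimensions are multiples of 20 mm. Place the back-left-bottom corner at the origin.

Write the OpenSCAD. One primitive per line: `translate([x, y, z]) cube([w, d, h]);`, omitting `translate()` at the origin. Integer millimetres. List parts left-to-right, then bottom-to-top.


cube([40, 40, 1500]);
translate([40, 0, 280]) cube([280, 40, 40]);
translate([40, 0, 560]) cube([280, 40, 40]);
translate([40, 0, 840]) cube([280, 40, 40]);
translate([40, 0, 1120]) cube([280, 40, 40]);
translate([320, 0, 0]) cube([40, 40, 1500]);


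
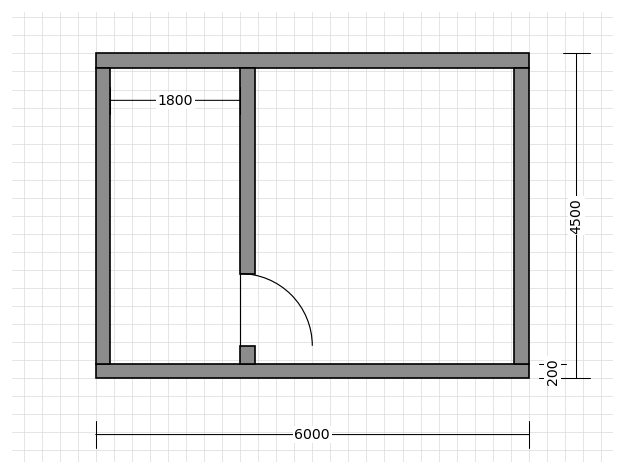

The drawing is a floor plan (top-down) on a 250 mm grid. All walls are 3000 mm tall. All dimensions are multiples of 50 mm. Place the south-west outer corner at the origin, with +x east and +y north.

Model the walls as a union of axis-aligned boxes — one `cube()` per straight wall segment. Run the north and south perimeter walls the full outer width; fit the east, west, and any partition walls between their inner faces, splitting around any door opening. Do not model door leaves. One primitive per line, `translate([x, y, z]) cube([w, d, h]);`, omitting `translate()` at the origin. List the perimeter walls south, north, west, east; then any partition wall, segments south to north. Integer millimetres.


cube([6000, 200, 3000]);
translate([0, 4300, 0]) cube([6000, 200, 3000]);
translate([0, 200, 0]) cube([200, 4100, 3000]);
translate([5800, 200, 0]) cube([200, 4100, 3000]);
translate([2000, 200, 0]) cube([200, 250, 3000]);
translate([2000, 1450, 0]) cube([200, 2850, 3000]);


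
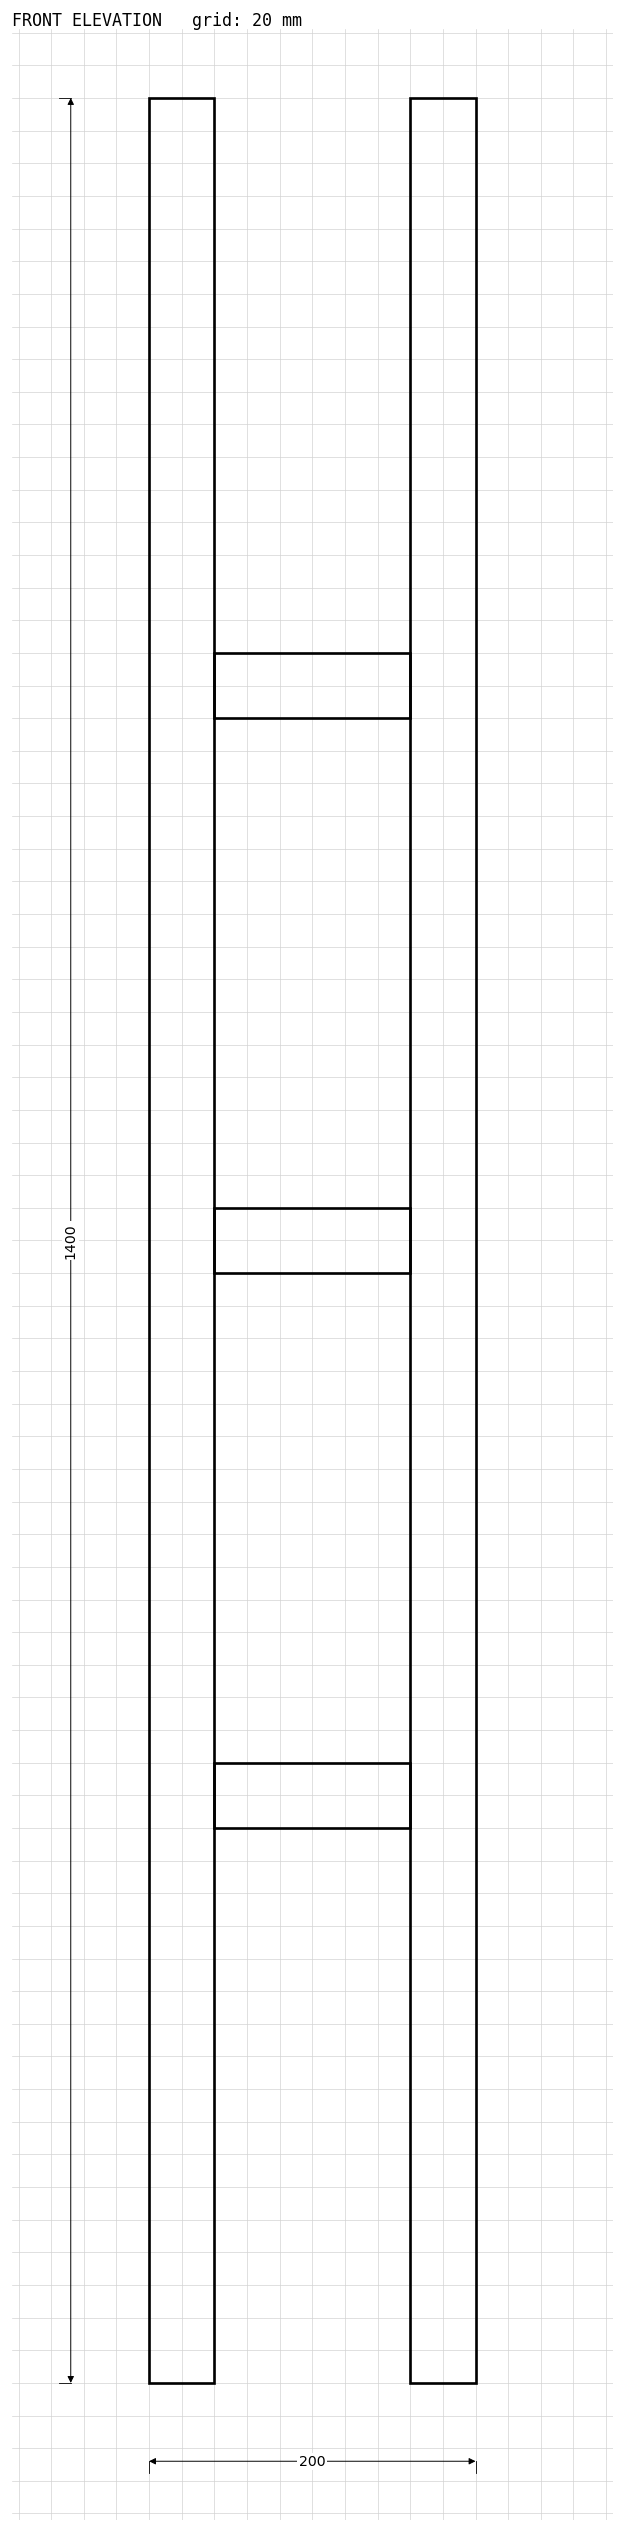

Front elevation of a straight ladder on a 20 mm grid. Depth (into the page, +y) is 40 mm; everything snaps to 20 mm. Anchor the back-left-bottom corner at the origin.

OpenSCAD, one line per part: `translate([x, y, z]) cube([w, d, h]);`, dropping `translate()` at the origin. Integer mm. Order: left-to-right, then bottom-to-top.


cube([40, 40, 1400]);
translate([40, 0, 340]) cube([120, 40, 40]);
translate([40, 0, 680]) cube([120, 40, 40]);
translate([40, 0, 1020]) cube([120, 40, 40]);
translate([160, 0, 0]) cube([40, 40, 1400]);


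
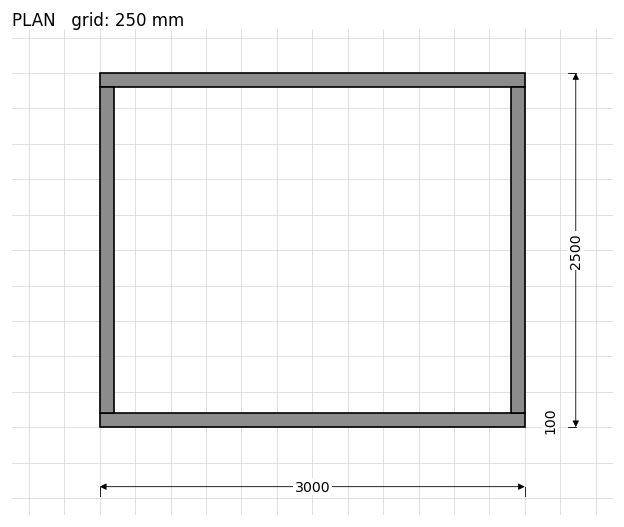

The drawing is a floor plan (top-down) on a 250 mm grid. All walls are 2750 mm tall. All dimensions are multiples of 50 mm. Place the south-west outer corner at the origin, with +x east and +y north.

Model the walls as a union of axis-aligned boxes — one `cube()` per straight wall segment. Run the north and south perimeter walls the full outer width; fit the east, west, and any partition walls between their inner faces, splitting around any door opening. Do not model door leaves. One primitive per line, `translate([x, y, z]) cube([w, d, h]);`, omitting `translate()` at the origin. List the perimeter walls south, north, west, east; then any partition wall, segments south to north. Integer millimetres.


cube([3000, 100, 2750]);
translate([0, 2400, 0]) cube([3000, 100, 2750]);
translate([0, 100, 0]) cube([100, 2300, 2750]);
translate([2900, 100, 0]) cube([100, 2300, 2750]);


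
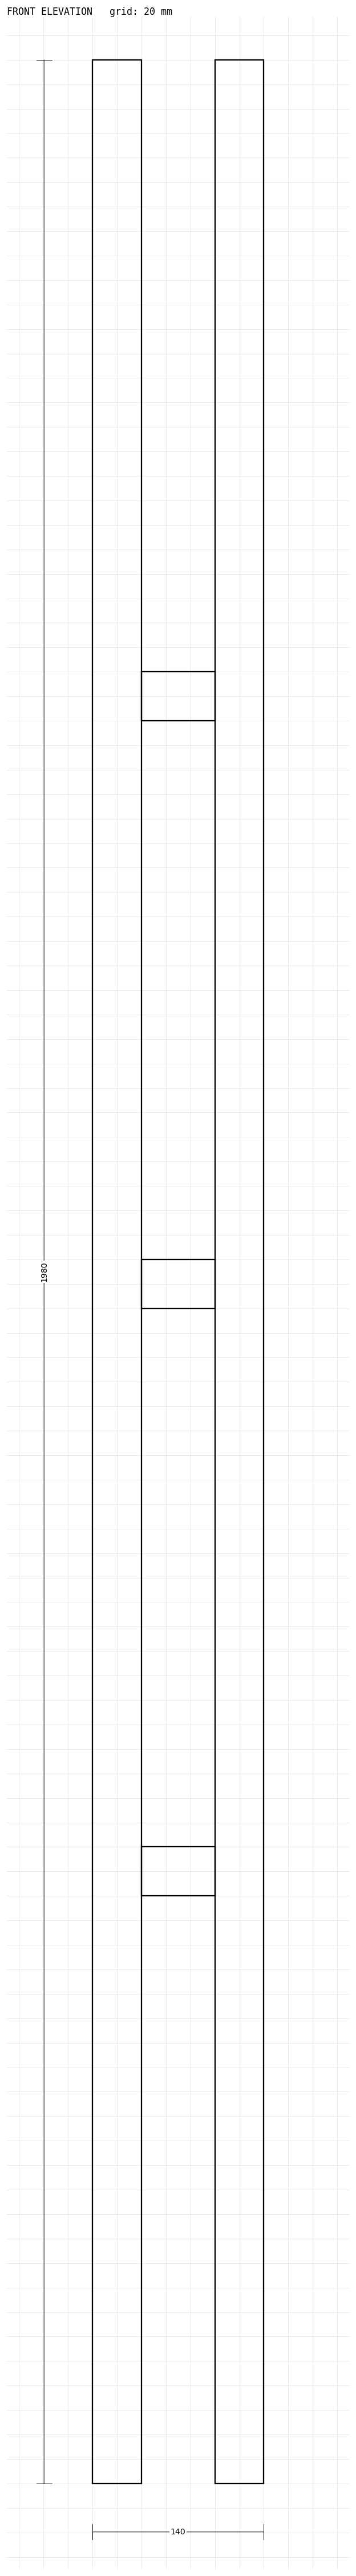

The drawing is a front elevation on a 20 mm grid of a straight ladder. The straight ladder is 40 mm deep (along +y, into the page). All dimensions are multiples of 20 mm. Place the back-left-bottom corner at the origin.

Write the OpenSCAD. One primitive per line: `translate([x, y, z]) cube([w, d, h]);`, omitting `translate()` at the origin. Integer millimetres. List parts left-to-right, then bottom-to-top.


cube([40, 40, 1980]);
translate([40, 0, 480]) cube([60, 40, 40]);
translate([40, 0, 960]) cube([60, 40, 40]);
translate([40, 0, 1440]) cube([60, 40, 40]);
translate([100, 0, 0]) cube([40, 40, 1980]);
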